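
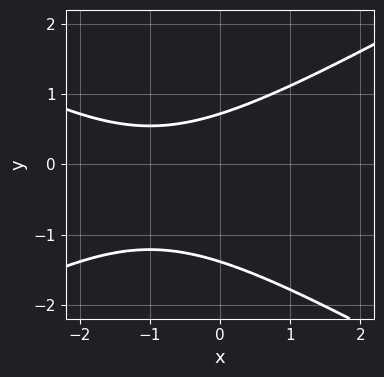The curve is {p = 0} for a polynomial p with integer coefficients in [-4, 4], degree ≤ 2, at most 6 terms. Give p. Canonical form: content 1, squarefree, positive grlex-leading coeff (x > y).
(a) The degree is 2 — the shape is more complex than any degree-1 curve.
(b) Checking where it meets the axes: it misses every integer gridline on the x-axis.
(c) Matching integer coefficients to the picture gives p.

x^2 - 3*y^2 + 2*x - 2*y + 3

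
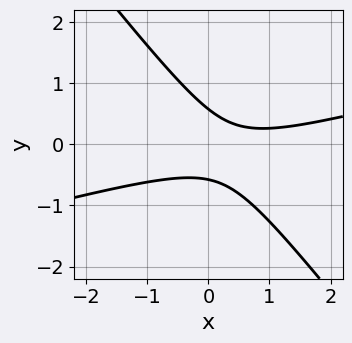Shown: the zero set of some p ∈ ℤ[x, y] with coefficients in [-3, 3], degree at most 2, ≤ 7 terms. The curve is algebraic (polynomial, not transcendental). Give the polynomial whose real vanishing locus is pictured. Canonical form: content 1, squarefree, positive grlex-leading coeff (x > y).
x^2 - 3*x*y - 3*y^2 - x + 1

First, degree: a generic line meets the curve in up to 2 points, so deg p = 2.
Then, against the integer gridlines: no x-intercept at any integer in the box.
Finally, these observations pin down the coefficients.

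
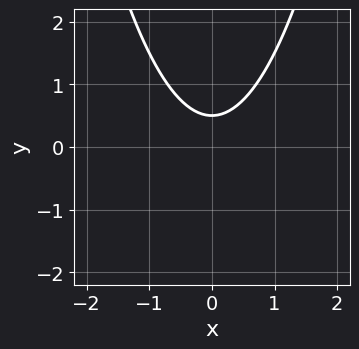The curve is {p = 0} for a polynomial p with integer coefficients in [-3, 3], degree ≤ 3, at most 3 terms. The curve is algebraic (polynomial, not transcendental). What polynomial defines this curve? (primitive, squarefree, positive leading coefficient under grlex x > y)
1. Degree: the shape is more complex than any degree-1 curve, so deg p = 2.
2. Symmetries: the x ↦ −x reflection is a symmetry, so x appears only in even powers.
3. Reading off the gridlines: it misses every integer gridline on the x-axis.
4. Together with the visible shape, these determine p as stated.

2*x^2 - 2*y + 1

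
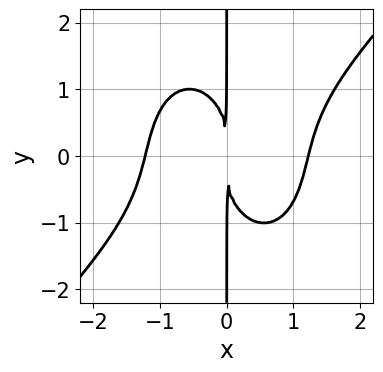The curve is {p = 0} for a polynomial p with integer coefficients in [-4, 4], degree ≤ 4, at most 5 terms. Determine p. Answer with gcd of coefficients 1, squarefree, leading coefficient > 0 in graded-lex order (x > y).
First, the degree is 4 — a generic line meets the curve in up to 4 points.
Next, from the axis intercepts and sections: the visible y-axis segment lies entirely on the curve.
Finally, solving for integer coefficients yields p as stated.

2*x^4 - x^3*y - x*y^3 - 3*x^2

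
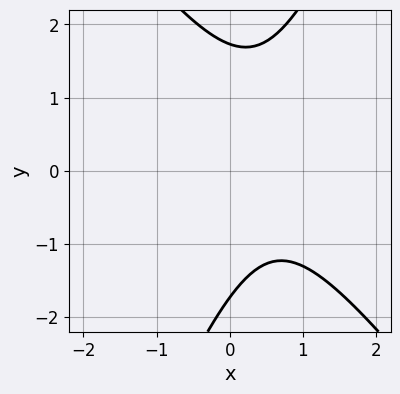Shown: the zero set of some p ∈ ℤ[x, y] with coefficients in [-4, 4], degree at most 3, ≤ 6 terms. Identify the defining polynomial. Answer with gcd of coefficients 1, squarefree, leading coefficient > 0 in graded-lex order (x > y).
3*x^2 + x*y - y^2 - 3*x + 3

deg p = 2. No degree-1 curve has this shape.
Observable constraints: the curve avoids every integer x-axis point in the box.
Matching integer coefficients to the picture gives p.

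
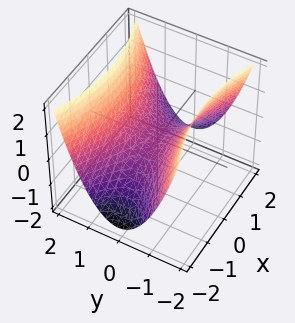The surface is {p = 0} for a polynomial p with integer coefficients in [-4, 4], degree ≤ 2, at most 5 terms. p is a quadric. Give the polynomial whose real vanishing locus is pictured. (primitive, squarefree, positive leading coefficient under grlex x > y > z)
First, degree: a saddle surface; a quadric, so deg p = 2.
Then, symmetries: it's symmetric under y → −y, forcing even powers of y; the x ↦ −x reflection is a symmetry, so x appears only in even powers.
Next, checking where it meets the axes: one z-axis crossing is at z = 0; one y-axis crossing is at y = 0.
Finally, these observations pin down the coefficients.

x^2 - 3*y^2 + 3*z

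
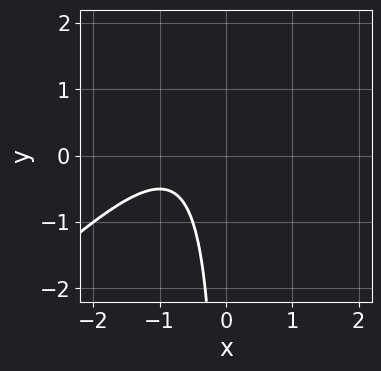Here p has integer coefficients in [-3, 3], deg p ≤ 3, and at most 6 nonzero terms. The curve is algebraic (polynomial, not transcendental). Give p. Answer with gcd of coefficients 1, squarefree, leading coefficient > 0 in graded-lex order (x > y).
1. Degree: the shape is more complex than any degree-1 curve, so deg p = 2.
2. Reading off the gridlines: no y-intercept at any integer in the box; it misses every integer gridline on the x-axis.
3. These observations pin down the coefficients.

2*x^2 - 2*x*y + 3*x + 2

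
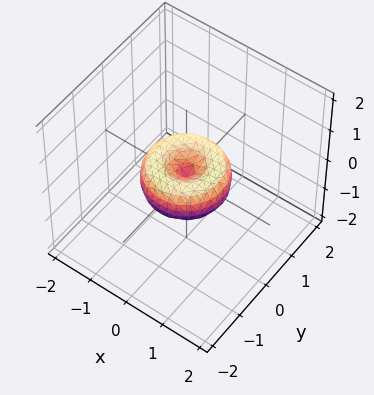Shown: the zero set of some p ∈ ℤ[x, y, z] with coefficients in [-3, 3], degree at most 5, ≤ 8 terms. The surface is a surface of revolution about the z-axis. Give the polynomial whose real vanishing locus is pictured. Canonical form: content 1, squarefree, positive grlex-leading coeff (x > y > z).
x^4 + 2*x^2*y^2 + y^4 - x^2 - y^2 + z^2

Degree: no degree-3 surface has this shape, so deg p = 4.
Symmetries: every cross-section ⟂ z is a circle, so x, y appear only via x² + y².
Against the integer gridlines: the x-axis gridline crossings are at x ∈ {-1, 0, 1}; it crosses the z-axis at the gridline z = 0; a circular section at z = 0 has radius exactly 1.
The integer polynomial consistent with all of this is the stated p. Check: (0, 1, 0) on the y-axis lies on the surface, and p(0, 1, 0) = 0. ✓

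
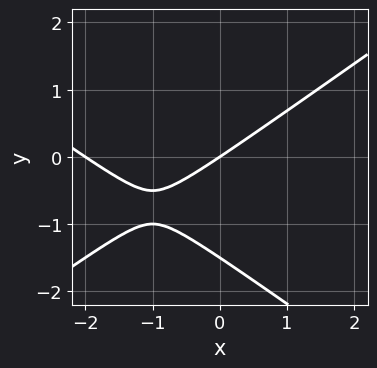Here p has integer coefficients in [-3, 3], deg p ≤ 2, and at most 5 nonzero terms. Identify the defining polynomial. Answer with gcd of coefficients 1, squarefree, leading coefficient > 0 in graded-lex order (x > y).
The degree is 2 — no degree-1 curve has this shape.
Checking where it meets the axes: one y-axis crossing is at y = 0; among the integer gridlines, it crosses the x-axis at x ∈ {-2, 0}.
Putting this together gives p.

x^2 - 2*y^2 + 2*x - 3*y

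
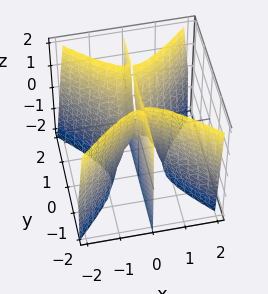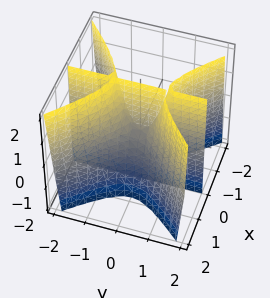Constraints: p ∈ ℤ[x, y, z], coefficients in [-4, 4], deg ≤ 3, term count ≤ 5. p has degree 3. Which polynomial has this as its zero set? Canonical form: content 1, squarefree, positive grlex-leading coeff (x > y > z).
3*x^3 - 3*x*y^2 + x*z

First, I count 2 distinct pieces. They look like related sheets of one shape, so recover p as a whole.
Next, deg p = 3. No degree-2 surface has this shape.
Then, from the axis intercepts and sections: every point of the z-axis in the box is on the surface; it crosses the x-axis at the gridline x = 0; every point of the y-axis in the box is on the surface.
Finally, fitting integer coefficients to these (and the overall shape) gives p.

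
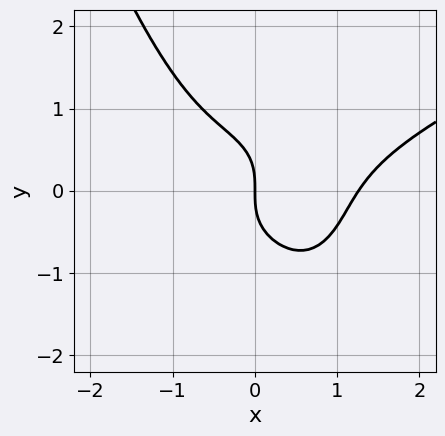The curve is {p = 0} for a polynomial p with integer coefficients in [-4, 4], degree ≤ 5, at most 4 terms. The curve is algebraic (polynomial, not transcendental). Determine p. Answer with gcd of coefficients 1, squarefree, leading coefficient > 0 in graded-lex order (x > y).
1. deg p = 4.
2. From the axis intercepts and sections: one x-axis crossing is at x = 0; it crosses the y-axis at the gridline y = 0.
3. Solving for integer coefficients yields p as stated.

x^4 - 2*x^3*y - 2*y^3 - 2*x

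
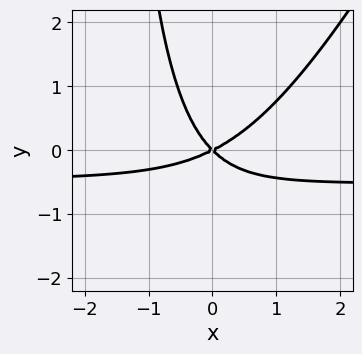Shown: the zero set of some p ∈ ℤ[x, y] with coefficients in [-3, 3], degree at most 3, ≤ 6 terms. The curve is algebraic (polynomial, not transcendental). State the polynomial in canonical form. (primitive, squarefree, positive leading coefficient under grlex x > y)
(a) The degree is 3 — no degree-2 curve has this shape.
(b) Checking where it meets the axes: it crosses the x-axis at the gridline x = 0; one y-axis crossing is at y = 0.
(c) The integer polynomial consistent with all of this is the stated p.

2*x^2*y - x*y^2 + x^2 - x*y - 2*y^2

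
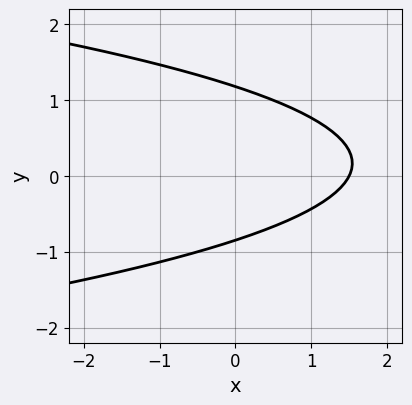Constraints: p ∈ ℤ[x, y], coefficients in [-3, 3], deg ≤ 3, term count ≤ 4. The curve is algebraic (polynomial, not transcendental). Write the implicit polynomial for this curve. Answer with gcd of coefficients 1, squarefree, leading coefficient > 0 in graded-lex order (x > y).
(a) The degree is 2 — no degree-1 curve has this shape.
(b) Putting this together gives p.

3*y^2 + 2*x - y - 3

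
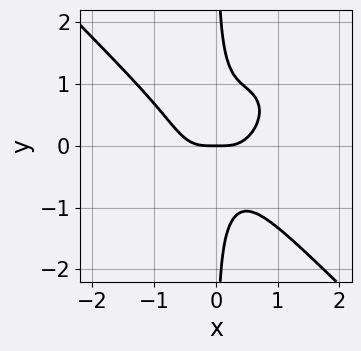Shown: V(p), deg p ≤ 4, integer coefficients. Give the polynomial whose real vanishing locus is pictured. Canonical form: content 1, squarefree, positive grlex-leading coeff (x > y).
First, deg p = 4. The shape is more complex than any degree-3 curve.
Next, checking where it meets the axes: it crosses the y-axis at the gridline y = 0; one x-axis crossing is at x = 0.
Finally, together with the visible shape, these determine p as stated.

3*x^4 + 3*x*y^3 - 2*x^2*y - y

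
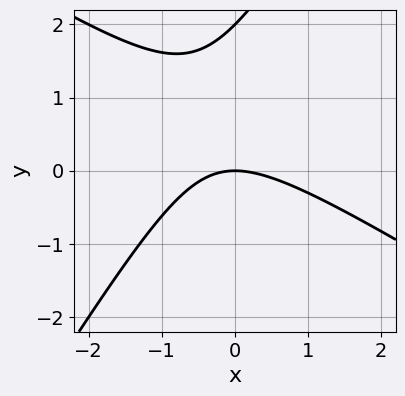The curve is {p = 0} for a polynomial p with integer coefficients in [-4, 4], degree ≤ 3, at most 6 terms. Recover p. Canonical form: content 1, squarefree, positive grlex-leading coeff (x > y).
Degree: no degree-1 curve has this shape, so deg p = 2.
From the visible intercepts: it meets the x-axis at x = 0 (among the integer gridlines); among the integer gridlines, it crosses the y-axis at y ∈ {0, 2}.
Solving for integer coefficients yields p as stated.

x^2 + x*y - y^2 + 2*y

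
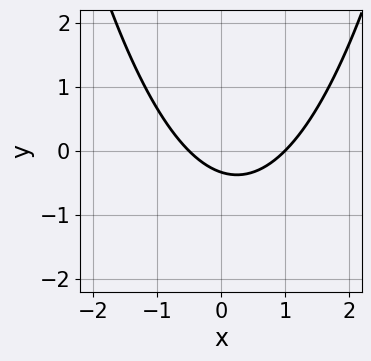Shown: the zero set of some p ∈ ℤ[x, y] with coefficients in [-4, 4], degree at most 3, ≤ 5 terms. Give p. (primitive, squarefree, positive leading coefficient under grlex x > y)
(a) deg p = 2. The shape is more complex than any degree-1 curve.
(b) Reading off the gridlines: one x-axis crossing is at x = 1.
(c) Together with the visible shape, these determine p as stated.

2*x^2 - x - 3*y - 1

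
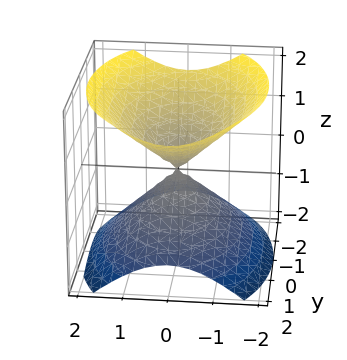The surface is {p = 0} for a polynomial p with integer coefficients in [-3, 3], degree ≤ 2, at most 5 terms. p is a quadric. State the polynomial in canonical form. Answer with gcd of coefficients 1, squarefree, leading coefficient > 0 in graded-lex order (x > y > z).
1. There are 2 components. They look like related sheets of one shape, so recover p as a whole.
2. Degree: a double cone through the origin; a quadric, so deg p = 2.
3. Symmetries: it's symmetric under x → −x, forcing even powers of x; it's symmetric under y → −y, forcing even powers of y; it's symmetric under z → −z, forcing even powers of z.
4. Checking where it meets the axes: one x-axis crossing is at x = 0; one z-axis crossing is at z = 0; one y-axis crossing is at y = 0.
5. Solving for integer coefficients yields p as stated.

2*x^2 + y^2 - 2*z^2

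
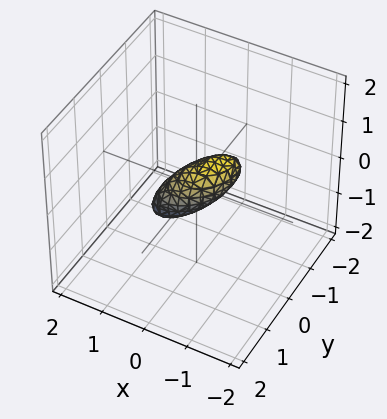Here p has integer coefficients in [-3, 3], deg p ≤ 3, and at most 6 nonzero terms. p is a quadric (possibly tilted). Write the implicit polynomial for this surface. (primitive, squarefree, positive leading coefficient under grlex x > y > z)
3*x^2 - 2*x*y + 3*x*z + 2*y^2 + 3*z^2 - 1

Degree: a generic line meets the surface in up to 2 points, so deg p = 2.
Matching integer coefficients to the picture gives p.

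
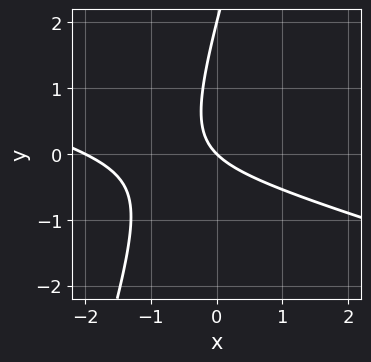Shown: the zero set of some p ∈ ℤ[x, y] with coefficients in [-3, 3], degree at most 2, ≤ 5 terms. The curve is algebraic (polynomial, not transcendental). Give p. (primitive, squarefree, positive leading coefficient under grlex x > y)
x^2 + 3*x*y - y^2 + 2*x + 2*y

1. deg p = 2.
2. From the visible intercepts: among the integer gridlines, it crosses the x-axis at x ∈ {-2, 0}; the y-axis gridline crossings are at y ∈ {0, 2}.
3. Solving for integer coefficients yields p as stated.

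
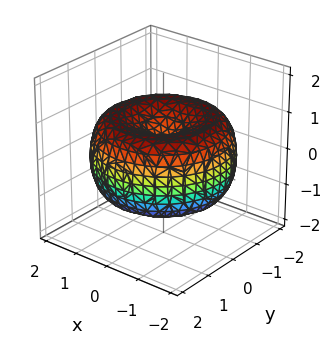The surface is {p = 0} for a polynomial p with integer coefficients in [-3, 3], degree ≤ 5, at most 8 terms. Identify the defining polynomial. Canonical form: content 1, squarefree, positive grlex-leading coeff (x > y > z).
x^4 + 2*x^2*y^2 + y^4 - 3*x^2 - 3*y^2 + 3*z^2 - 1

1. The degree is 4 — no degree-3 surface has this shape.
2. Symmetries: rotational symmetry about the z-axis ⇒ p depends on x, y only through x² + y².
3. Observable constraints: a circular section at z = 1 has radius exactly 1.
4. Matching integer coefficients to the picture gives p.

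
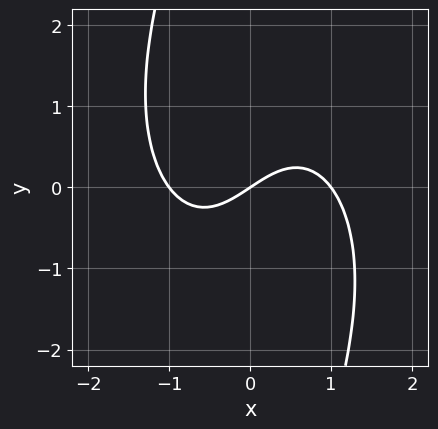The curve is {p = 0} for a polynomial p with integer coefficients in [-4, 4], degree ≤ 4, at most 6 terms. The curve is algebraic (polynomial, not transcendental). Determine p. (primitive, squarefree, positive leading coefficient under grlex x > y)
(a) deg p = 3. A generic line meets the curve in up to 3 points.
(b) From the axis intercepts and sections: the x-axis gridline crossings are at x ∈ {-1, 0, 1}; it meets the y-axis at y = 0 (among the integer gridlines).
(c) Assembling these constraints gives the stated polynomial.

2*x^3 + x*y^2 - 2*x + 3*y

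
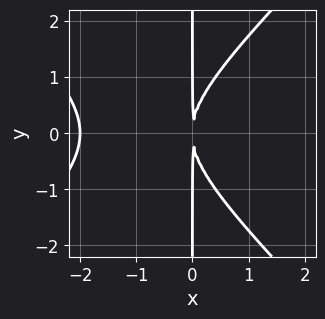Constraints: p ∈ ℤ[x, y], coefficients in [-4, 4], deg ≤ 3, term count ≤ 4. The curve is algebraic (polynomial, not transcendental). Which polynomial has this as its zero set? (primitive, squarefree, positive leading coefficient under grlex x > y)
x^3 - x*y^2 + 2*x^2

1. Degree: a generic line meets the curve in up to 3 points, so deg p = 3.
2. Symmetries: it's symmetric under y → −y, forcing even powers of y.
3. From the axis intercepts and sections: it crosses the x-axis at the gridline x = -2; every point of the y-axis in the box is on the curve.
4. Matching integer coefficients to the picture gives p.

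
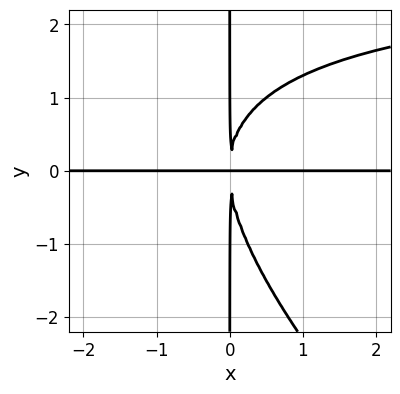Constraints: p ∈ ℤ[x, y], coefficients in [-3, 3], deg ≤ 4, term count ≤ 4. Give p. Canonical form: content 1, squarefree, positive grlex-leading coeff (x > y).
x^2*y^2 + x*y^3 - 3*x^2*y

1. deg p = 4. The shape is more complex than any degree-3 curve.
2. Observable constraints: every point of the x-axis in the box is on the curve; every point of the y-axis in the box is on the curve.
3. Matching integer coefficients to the picture gives p.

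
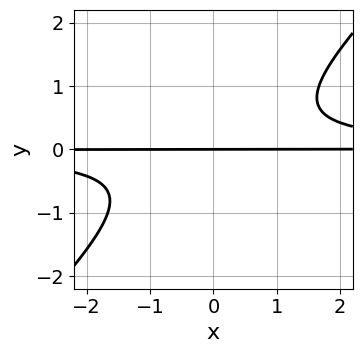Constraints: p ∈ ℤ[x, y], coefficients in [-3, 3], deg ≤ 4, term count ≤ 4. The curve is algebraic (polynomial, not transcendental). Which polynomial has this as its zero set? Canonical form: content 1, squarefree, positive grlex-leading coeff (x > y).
3*x*y^2 - 3*y^3 - 2*y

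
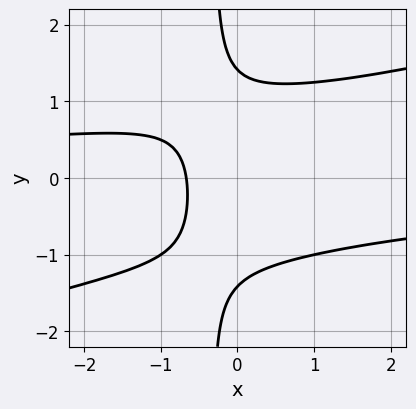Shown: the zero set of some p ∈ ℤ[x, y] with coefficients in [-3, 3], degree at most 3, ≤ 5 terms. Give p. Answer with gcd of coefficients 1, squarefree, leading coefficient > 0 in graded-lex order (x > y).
x^2*y - 3*x*y^2 - y^2 + 3*x + 2

First, the degree is 3 — a generic line meets the curve in up to 3 points.
Finally, matching integer coefficients to the picture gives p.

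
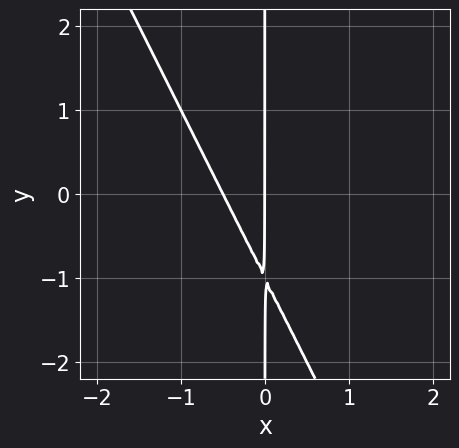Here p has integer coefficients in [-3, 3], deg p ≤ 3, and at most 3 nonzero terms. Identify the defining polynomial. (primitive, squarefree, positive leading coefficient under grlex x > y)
1. deg p = 2. The shape is more complex than any degree-1 curve.
2. Reading off the gridlines: it crosses the x-axis at the gridline x = 0; every point of the y-axis in the box is on the curve.
3. Putting this together gives p.

2*x^2 + x*y + x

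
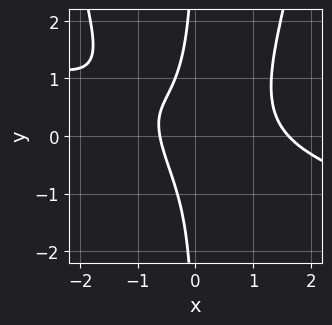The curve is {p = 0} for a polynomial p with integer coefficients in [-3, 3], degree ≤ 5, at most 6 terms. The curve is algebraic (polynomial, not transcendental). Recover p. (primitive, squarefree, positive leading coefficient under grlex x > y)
(a) The degree is 4 — the shape is more complex than any degree-3 curve.
(b) Observable constraints: no y-intercept at any integer in the box.
(c) Assembling these constraints gives the stated polynomial.

x^4 + 3*x^3*y - 3*x*y^2 - 3*x - 2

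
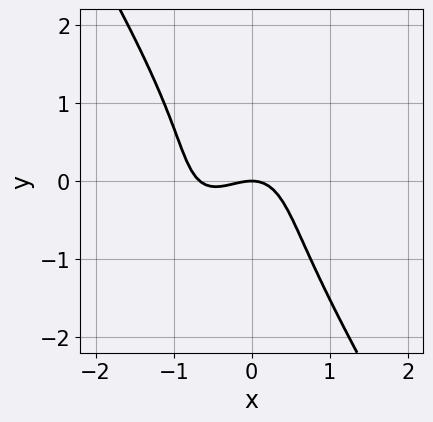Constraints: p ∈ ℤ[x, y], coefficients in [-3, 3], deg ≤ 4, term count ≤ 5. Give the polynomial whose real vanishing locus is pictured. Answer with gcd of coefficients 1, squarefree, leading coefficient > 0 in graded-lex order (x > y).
First, the degree is 3 — the shape is more complex than any degree-2 curve.
Then, from the axis intercepts and sections: one y-axis crossing is at y = 0; one x-axis crossing is at x = 0.
Finally, solving for integer coefficients yields p as stated.

3*x^3 - x^2*y + y^3 + 2*x^2 + 2*y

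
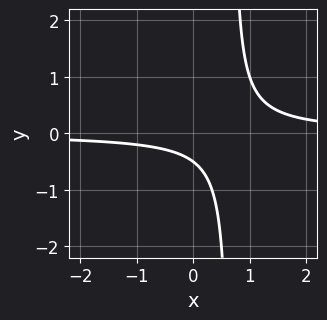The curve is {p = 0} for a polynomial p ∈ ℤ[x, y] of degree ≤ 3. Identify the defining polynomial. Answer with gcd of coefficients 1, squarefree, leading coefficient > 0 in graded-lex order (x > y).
3*x*y - 2*y - 1

First, degree: a generic line meets the curve in up to 2 points, so deg p = 2.
Then, reading off the gridlines: no x-intercept at any integer in the box.
Finally, putting this together gives p.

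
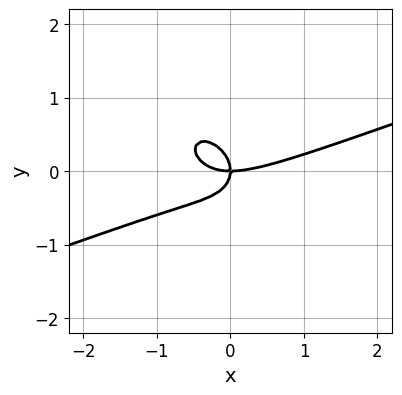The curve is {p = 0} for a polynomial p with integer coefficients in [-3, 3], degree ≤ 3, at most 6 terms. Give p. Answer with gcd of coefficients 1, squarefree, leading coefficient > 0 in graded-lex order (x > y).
x^3 - 2*x^2*y - x*y^2 - 3*y^3 - 2*x*y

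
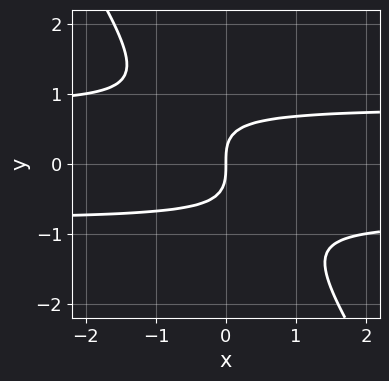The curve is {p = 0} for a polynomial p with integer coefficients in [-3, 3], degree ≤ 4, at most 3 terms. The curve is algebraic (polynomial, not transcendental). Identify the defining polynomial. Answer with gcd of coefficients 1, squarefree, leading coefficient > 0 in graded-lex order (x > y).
3*x*y^2 + 2*y^3 - 2*x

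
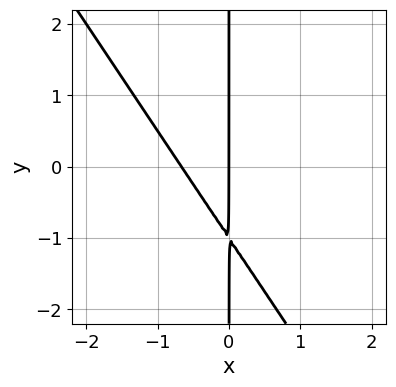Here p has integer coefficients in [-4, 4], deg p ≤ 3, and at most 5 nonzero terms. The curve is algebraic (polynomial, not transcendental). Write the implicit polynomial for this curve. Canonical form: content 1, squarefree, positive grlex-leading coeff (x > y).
3*x^2 + 2*x*y + 2*x

1. Degree: the shape is more complex than any degree-1 curve, so deg p = 2.
2. From the axis intercepts and sections: the visible y-axis segment lies entirely on the curve; it crosses the x-axis at the gridline x = 0.
3. Matching integer coefficients to the picture gives p.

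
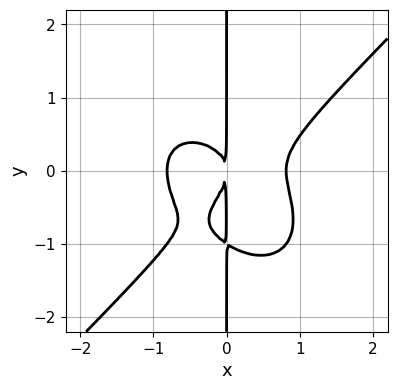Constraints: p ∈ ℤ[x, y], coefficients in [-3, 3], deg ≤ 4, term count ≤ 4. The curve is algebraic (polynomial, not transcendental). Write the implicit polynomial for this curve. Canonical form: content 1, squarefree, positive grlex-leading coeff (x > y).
3*x^4 - 3*x*y^3 - 3*x*y^2 - 2*x^2

deg p = 4. The shape is more complex than any degree-3 curve.
Checking where it meets the axes: the visible y-axis segment lies entirely on the curve.
The integer polynomial consistent with all of this is the stated p.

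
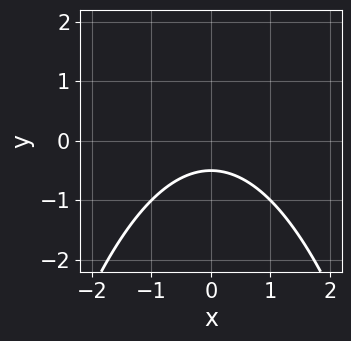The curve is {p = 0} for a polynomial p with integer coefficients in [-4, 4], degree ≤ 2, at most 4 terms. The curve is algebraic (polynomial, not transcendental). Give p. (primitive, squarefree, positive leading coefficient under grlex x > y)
deg p = 2. A generic line meets the curve in up to 2 points.
Symmetries: it's symmetric under x → −x, forcing even powers of x.
Observable constraints: no x-intercept at any integer in the box.
Assembling these constraints gives the stated polynomial.

x^2 + 2*y + 1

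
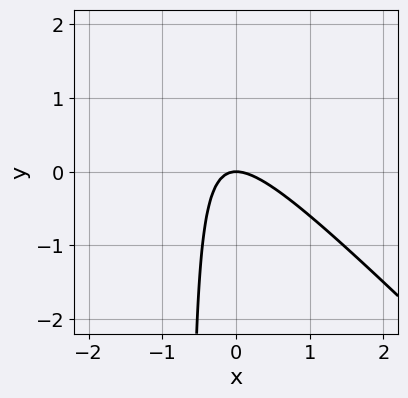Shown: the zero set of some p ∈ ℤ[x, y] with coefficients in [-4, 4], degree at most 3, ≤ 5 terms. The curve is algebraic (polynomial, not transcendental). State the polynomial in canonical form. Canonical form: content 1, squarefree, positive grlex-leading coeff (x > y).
3*x^2 + 3*x*y + 2*y

1. Degree: the shape is more complex than any degree-1 curve, so deg p = 2.
2. Reading off the gridlines: it meets the y-axis at y = 0 (among the integer gridlines); it crosses the x-axis at the gridline x = 0.
3. The integer polynomial consistent with all of this is the stated p.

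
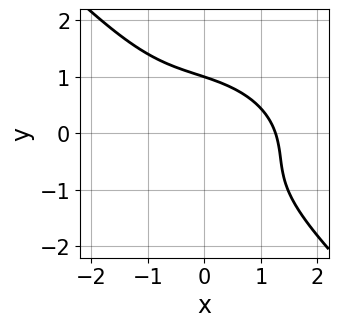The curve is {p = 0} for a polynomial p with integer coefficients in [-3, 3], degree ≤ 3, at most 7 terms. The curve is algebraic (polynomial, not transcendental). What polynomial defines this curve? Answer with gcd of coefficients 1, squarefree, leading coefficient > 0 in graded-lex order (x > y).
First, the degree is 3 — the shape is more complex than any degree-2 curve.
Next, from the visible intercepts: one y-axis crossing is at y = 1.
Finally, these observations pin down the coefficients.

x^3 + x^2*y + 2*x*y^2 + 2*y^3 - 2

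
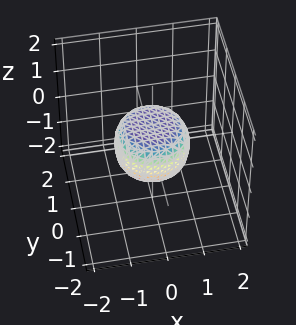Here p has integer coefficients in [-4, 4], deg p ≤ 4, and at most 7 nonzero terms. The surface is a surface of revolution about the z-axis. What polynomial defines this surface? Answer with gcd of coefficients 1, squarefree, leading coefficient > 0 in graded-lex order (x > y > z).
First, deg p = 4. The shape is more complex than any degree-3 surface.
Next, symmetry: the z-axis is an axis of rotation, so x and y enter only as x² + y².
Next, from the axis intercepts and sections: the y-axis gridline crossings are at y ∈ {-1, 1}; the x-axis gridline crossings are at x ∈ {-1, 1}.
Finally, solving for integer coefficients yields p as stated.

2*x^4 + 4*x^2*y^2 + 2*y^4 - x^2 - y^2 + 2*z^2 - 1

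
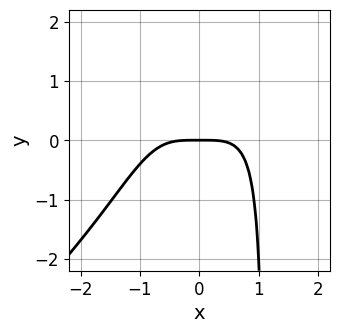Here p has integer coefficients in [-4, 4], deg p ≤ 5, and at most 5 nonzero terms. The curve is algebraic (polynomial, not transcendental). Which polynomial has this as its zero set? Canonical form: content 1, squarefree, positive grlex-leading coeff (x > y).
1. Degree: a generic line meets the curve in up to 4 points, so deg p = 4.
2. Checking where it meets the axes: it meets the y-axis at y = 0 (among the integer gridlines); one x-axis crossing is at x = 0.
3. Assembling these constraints gives the stated polynomial.

2*x^4 - 2*x^3*y + 3*y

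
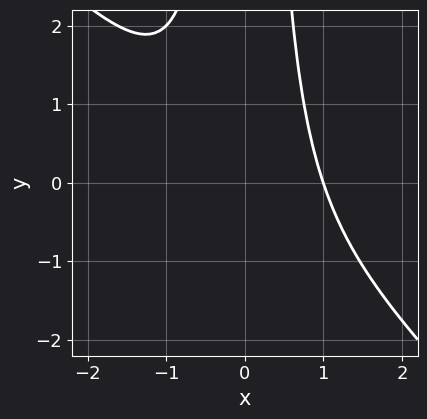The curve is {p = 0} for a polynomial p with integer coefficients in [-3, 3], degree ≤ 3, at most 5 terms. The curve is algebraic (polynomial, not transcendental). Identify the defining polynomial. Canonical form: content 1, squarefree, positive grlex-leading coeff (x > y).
(a) The degree is 3 — a generic line meets the curve in up to 3 points.
(b) From the axis intercepts and sections: it meets the x-axis at x = 1 (among the integer gridlines); no y-intercept at any integer in the box.
(c) Fitting integer coefficients to these (and the overall shape) gives p.

x^3 + x^2*y - 1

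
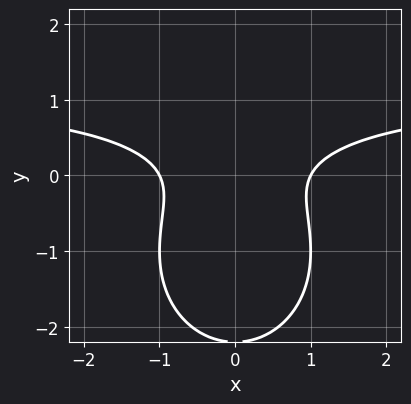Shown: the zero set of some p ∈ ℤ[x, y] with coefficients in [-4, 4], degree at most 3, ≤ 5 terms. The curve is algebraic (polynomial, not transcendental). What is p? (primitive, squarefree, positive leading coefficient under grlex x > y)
(a) Degree: no degree-2 curve has this shape, so deg p = 3.
(b) Symmetries: the x ↦ −x reflection is a symmetry, so x appears only in even powers.
(c) Checking where it meets the axes: the x-axis gridline crossings are at x ∈ {-1, 1}; the curve avoids every integer y-axis point in the box.
(d) The integer polynomial consistent with all of this is the stated p.

x^2*y + y^3 - x^2 + 2*y^2 + 1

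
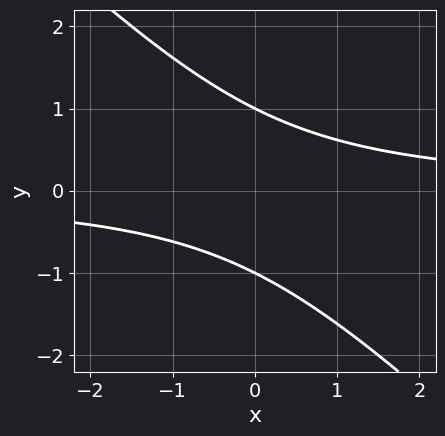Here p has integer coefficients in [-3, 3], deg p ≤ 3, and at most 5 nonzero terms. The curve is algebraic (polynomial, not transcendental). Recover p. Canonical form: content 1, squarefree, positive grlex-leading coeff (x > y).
x*y + y^2 - 1

First, deg p = 2. A generic line meets the curve in up to 2 points.
Then, from the axis intercepts and sections: the y-axis gridline crossings are at y ∈ {-1, 1}; it misses every integer gridline on the x-axis.
Finally, matching integer coefficients to the picture gives p.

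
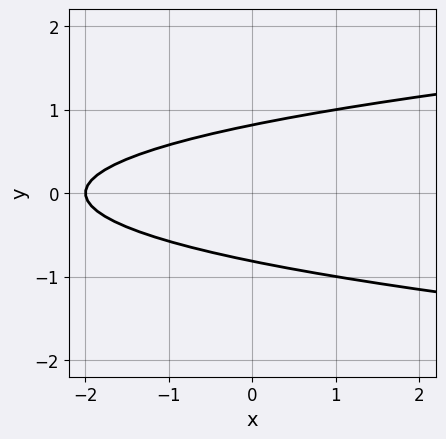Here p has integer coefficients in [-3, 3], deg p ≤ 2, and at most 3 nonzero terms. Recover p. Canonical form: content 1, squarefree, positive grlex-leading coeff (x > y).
3*y^2 - x - 2

(a) Degree: the shape is more complex than any degree-1 curve, so deg p = 2.
(b) Symmetries: mirror symmetry y ↦ −y ⇒ only even powers of y.
(c) From the visible intercepts: one x-axis crossing is at x = -2.
(d) Fitting integer coefficients to these (and the overall shape) gives p.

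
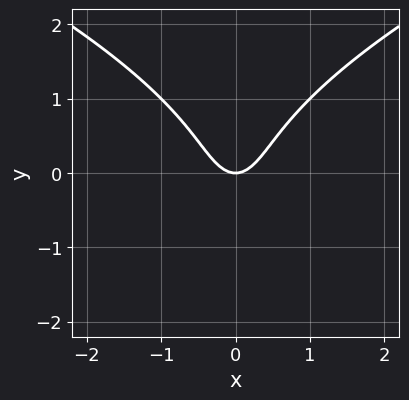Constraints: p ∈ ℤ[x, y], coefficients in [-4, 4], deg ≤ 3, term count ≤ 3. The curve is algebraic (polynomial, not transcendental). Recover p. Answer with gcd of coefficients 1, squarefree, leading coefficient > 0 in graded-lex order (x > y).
y^3 - 2*x^2 + y

First, the degree is 3 — a generic line meets the curve in up to 3 points.
Then, symmetries: the x ↦ −x reflection is a symmetry, so x appears only in even powers.
Next, from the axis intercepts and sections: it meets the y-axis at y = 0 (among the integer gridlines); it meets the x-axis at x = 0 (among the integer gridlines).
Finally, putting this together gives p.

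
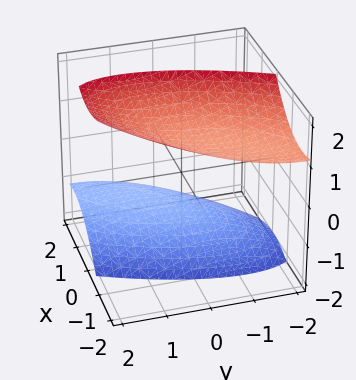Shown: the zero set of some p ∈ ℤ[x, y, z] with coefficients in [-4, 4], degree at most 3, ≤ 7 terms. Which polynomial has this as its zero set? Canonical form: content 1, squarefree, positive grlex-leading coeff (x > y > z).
(a) There are 2 components.
(b) deg p = 2.
(c) Reading off the gridlines: it misses every integer gridline on the x-axis; the surface avoids every integer y-axis point in the box.
(d) These observations pin down the coefficients.

2*x^2 - 2*x*y + 2*x*z + y^2 - 2*z^2 + 3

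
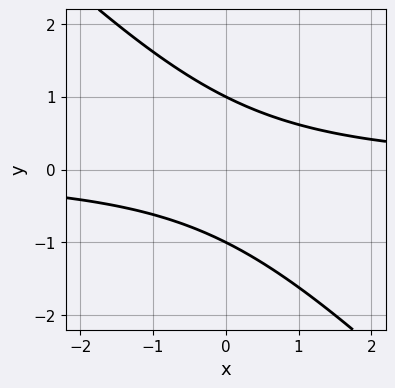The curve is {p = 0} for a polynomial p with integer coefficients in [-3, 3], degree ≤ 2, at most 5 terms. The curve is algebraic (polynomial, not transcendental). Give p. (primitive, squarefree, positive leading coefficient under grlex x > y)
x*y + y^2 - 1

The degree is 2 — the shape is more complex than any degree-1 curve.
Against the integer gridlines: no x-intercept at any integer in the box; among the integer gridlines, it crosses the y-axis at y ∈ {-1, 1}.
These observations pin down the coefficients.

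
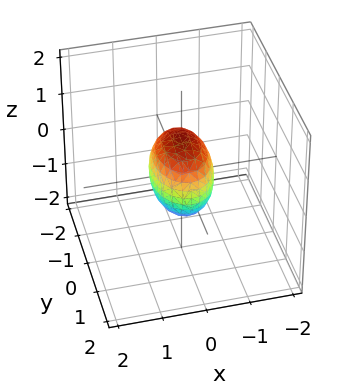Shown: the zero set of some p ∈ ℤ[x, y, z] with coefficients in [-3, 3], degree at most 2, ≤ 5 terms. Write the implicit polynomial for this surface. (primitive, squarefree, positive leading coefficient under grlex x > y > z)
2*x^2 + y^2 + z^2 - 1

First, degree: a closed, bounded, convex surface; a quadric, so deg p = 2.
Next, symmetries: it's symmetric under x → −x, forcing even powers of x; the y ↦ −y reflection is a symmetry, so y appears only in even powers; the z ↦ −z reflection is a symmetry, so z appears only in even powers.
Next, checking where it meets the axes: the z-axis gridline crossings are at z ∈ {-1, 1}; the y-axis gridline crossings are at y ∈ {-1, 1}.
Finally, putting this together gives p.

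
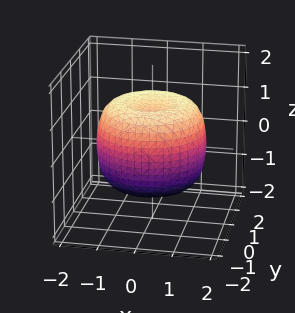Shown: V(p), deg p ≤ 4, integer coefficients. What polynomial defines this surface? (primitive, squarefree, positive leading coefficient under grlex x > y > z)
(a) Degree: a generic line meets the surface in up to 4 points, so deg p = 4.
(b) By symmetry, every cross-section ⟂ z is a circle, so x, y appear only via x² + y².
(c) Checking where it meets the axes: among the integer gridlines, it crosses the z-axis at z ∈ {-1, 1}; a circular section at z = 1 has radius between 1 and 2.
(d) The integer polynomial consistent with all of this is the stated p.

2*x^4 + 4*x^2*y^2 + 2*y^4 - 3*x^2 - 3*y^2 + 3*z^2 - 3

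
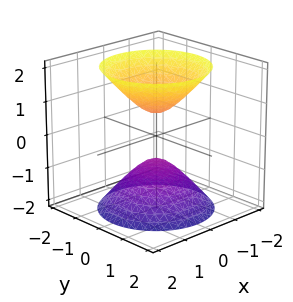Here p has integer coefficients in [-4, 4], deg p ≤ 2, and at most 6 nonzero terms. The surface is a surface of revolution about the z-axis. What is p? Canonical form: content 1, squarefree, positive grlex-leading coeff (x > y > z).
First, the picture has 2 separate pieces.
Then, degree: the shape is more complex than any degree-1 surface, so deg p = 2.
Then, symmetries: every cross-section ⟂ z is a circle, so x, y appear only via x² + y².
Then, reading off the gridlines: the surface avoids every integer y-axis point in the box; it misses every integer gridline on the x-axis; a circular section at z = 1 has radius between 0 and 1.
Finally, matching integer coefficients to the picture gives p.

3*x^2 + 3*y^2 - 2*z^2 + 1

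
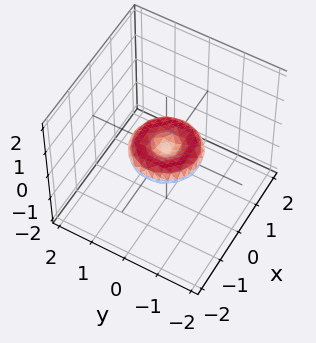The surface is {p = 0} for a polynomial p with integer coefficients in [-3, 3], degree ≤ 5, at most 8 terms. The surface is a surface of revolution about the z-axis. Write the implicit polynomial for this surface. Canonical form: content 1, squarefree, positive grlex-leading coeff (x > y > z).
x^4 + 2*x^2*y^2 + y^4 - x^2 - y^2 + 3*z^2

1. Degree: no degree-3 surface has this shape, so deg p = 4.
2. Symmetries: every cross-section ⟂ z is a circle, so x, y appear only via x² + y².
3. From the visible intercepts: among the integer gridlines, it crosses the y-axis at y ∈ {-1, 0, 1}; the x-axis gridline crossings are at x ∈ {-1, 0, 1}; one z-axis crossing is at z = 0.
4. Fitting integer coefficients to these (and the overall shape) gives p.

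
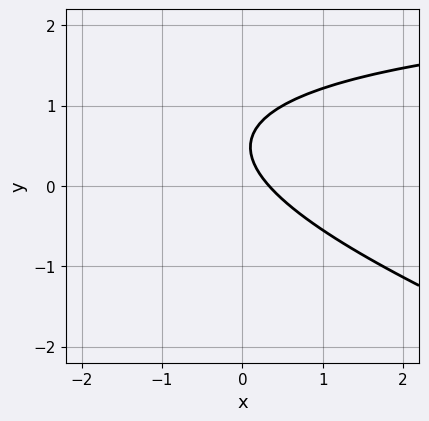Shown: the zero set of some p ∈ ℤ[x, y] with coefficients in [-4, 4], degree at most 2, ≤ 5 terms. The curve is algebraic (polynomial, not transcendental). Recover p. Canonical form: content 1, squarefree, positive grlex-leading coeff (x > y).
x*y + 3*y^2 - 3*x - 3*y + 1

The degree is 2 — a generic line meets the curve in up to 2 points.
Reading off the gridlines: the curve avoids every integer y-axis point in the box.
Matching integer coefficients to the picture gives p.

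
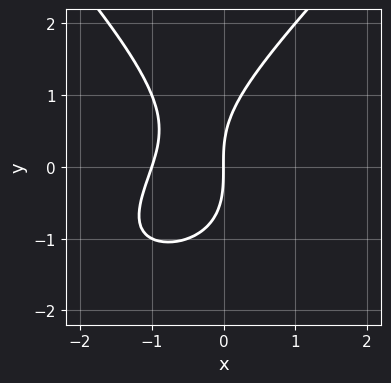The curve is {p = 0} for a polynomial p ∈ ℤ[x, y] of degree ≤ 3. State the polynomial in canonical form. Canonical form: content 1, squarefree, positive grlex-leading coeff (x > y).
deg p = 3. No degree-2 curve has this shape.
From the axis intercepts and sections: it meets the y-axis at y = 0 (among the integer gridlines); the x-axis gridline crossings are at x ∈ {-1, 0}.
Putting this together gives p.

x^2*y - y^3 + 3*x^2 + 3*x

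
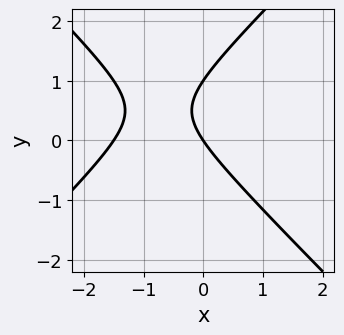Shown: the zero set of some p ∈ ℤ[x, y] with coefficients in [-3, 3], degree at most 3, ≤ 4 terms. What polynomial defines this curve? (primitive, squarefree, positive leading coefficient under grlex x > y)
2*x^2 - 2*y^2 + 3*x + 2*y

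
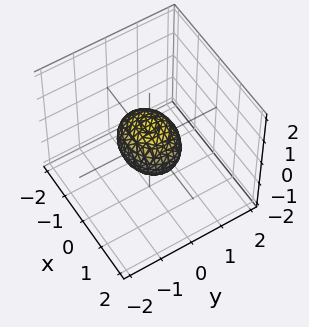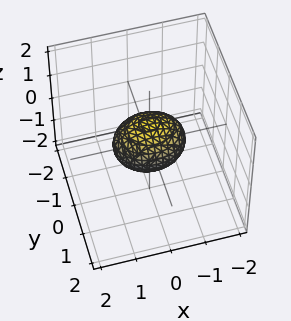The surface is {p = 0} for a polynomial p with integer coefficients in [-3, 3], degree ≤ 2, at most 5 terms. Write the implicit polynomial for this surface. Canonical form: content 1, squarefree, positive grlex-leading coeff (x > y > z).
The degree is 2 — a closed, bounded, convex surface; a quadric.
Symmetries: mirror symmetry x ↦ −x ⇒ only even powers of x; mirror symmetry y ↦ −y ⇒ only even powers of y; the z ↦ −z reflection is a symmetry, so z appears only in even powers.
From the visible intercepts: among the integer gridlines, it crosses the x-axis at x ∈ {-1, 1}.
Assembling these constraints gives the stated polynomial.

2*x^2 + 3*y^2 + 3*z^2 - 2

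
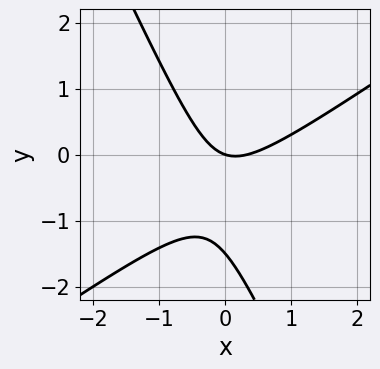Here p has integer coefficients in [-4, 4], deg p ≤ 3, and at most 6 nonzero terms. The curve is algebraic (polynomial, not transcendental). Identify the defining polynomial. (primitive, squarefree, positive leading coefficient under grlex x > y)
Degree: no degree-1 curve has this shape, so deg p = 2.
From the axis intercepts and sections: one x-axis crossing is at x = 0; it meets the y-axis at y = 0 (among the integer gridlines).
Matching integer coefficients to the picture gives p.

3*x^2 - 3*x*y - 2*y^2 - x - 3*y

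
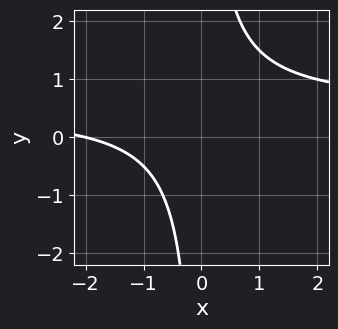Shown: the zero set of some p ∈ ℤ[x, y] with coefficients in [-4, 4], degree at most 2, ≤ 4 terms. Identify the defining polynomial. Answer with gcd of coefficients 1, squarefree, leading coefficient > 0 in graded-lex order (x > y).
2*x*y - x - 2

First, degree: no degree-1 curve has this shape, so deg p = 2.
Next, checking where it meets the axes: one x-axis crossing is at x = -2; it misses every integer gridline on the y-axis.
Finally, matching integer coefficients to the picture gives p.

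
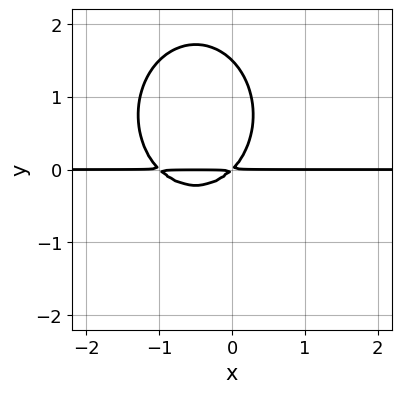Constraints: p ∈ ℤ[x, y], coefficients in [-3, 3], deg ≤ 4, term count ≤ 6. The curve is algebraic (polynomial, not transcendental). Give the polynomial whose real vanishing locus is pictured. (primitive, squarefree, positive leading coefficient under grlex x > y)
(a) Degree: the shape is more complex than any degree-2 curve, so deg p = 3.
(b) Reading off the gridlines: the visible x-axis segment lies entirely on the curve.
(c) Matching integer coefficients to the picture gives p.

3*x^2*y + 2*y^3 + 3*x*y - 3*y^2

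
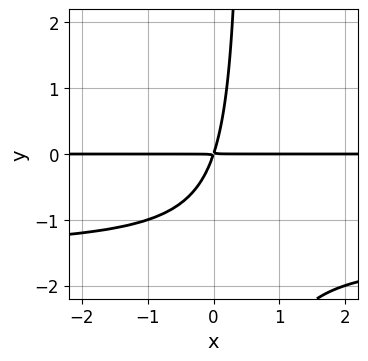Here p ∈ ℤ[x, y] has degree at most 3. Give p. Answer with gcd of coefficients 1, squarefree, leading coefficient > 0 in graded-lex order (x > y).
deg p = 3. The shape is more complex than any degree-2 curve.
Against the integer gridlines: every point of the x-axis in the box is on the curve.
Assembling these constraints gives the stated polynomial.

2*x*y^2 + 3*x*y - y^2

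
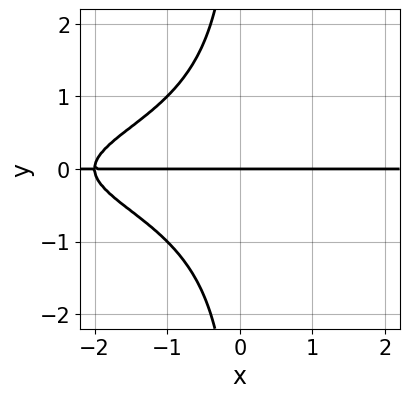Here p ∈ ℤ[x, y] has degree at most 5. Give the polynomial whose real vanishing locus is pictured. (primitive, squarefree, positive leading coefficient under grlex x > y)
deg p = 4.
From the axis intercepts and sections: it crosses the y-axis at the gridline y = 0; every point of the x-axis in the box is on the curve.
Fitting integer coefficients to these (and the overall shape) gives p.

x*y^3 + x*y + 2*y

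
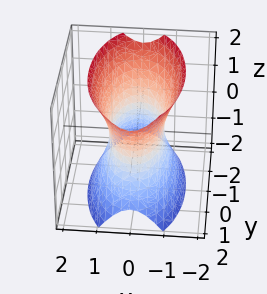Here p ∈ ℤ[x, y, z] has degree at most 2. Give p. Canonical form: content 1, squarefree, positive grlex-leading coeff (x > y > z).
3*x^2 + y^2 - z^2 - 2

1. deg p = 2. One connected sheet with a waist; a quadric.
2. Symmetries: mirror symmetry x ↦ −x ⇒ only even powers of x; the y ↦ −y reflection is a symmetry, so y appears only in even powers; mirror symmetry z ↦ −z ⇒ only even powers of z.
3. Checking where it meets the axes: it misses every integer gridline on the z-axis.
4. Matching integer coefficients to the picture gives p.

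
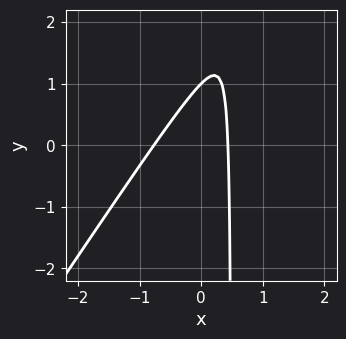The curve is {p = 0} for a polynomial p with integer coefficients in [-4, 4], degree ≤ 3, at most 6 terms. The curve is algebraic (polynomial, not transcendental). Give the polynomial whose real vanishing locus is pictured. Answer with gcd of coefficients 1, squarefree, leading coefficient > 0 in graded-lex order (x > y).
1. The degree is 2 — a generic line meets the curve in up to 2 points.
2. Against the integer gridlines: it meets the y-axis at y = 1 (among the integer gridlines).
3. Together with the visible shape, these determine p as stated.

3*x^2 - 2*x*y + x + y - 1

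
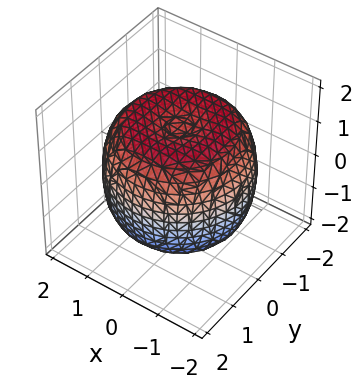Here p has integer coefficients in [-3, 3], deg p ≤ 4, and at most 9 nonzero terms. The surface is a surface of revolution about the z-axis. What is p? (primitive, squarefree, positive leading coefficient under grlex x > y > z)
x^4 + 2*x^2*y^2 + y^4 - 2*x^2 - 2*y^2 + 2*z^2 - 3

The degree is 4 — a generic line meets the surface in up to 4 points.
Symmetries: every cross-section ⟂ z is a circle, so x, y appear only via x² + y².
From the visible intercepts: a circular section at z = 0 has radius between 1 and 2.
Solving for integer coefficients yields p as stated.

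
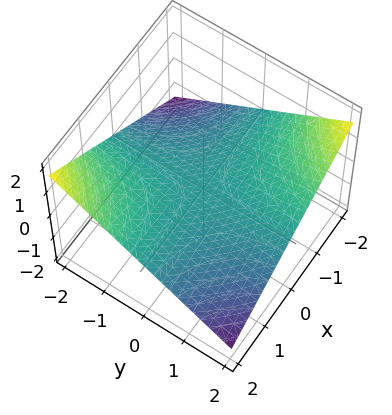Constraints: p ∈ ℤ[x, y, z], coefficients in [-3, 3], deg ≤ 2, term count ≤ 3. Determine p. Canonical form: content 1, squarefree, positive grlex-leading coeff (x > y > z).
x*y + 3*z

(a) The degree is 2 — a hyperbolic paraboloid; a quadric.
(b) Reading off the gridlines: every point of the y-axis in the box is on the surface; it meets the z-axis at z = 0 (among the integer gridlines); the visible x-axis segment lies entirely on the surface.
(c) Putting this together gives p.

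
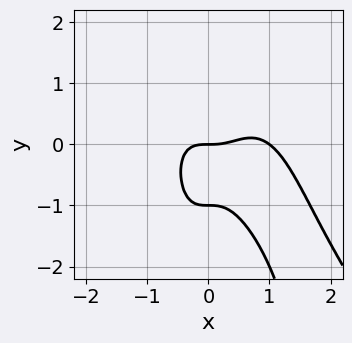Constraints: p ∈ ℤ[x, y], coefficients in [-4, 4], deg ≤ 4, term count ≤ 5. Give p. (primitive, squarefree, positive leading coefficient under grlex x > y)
The degree is 4 — no degree-3 curve has this shape.
Observable constraints: the x-axis gridline crossings are at x ∈ {0, 1}; the y-axis gridline crossings are at y ∈ {-1, 0}.
Putting this together gives p.

3*x^4 + 2*x^3*y - 3*x^3 + 2*y^2 + 2*y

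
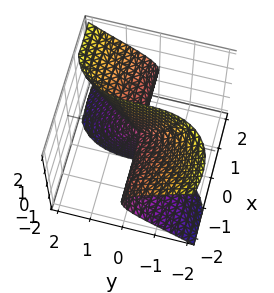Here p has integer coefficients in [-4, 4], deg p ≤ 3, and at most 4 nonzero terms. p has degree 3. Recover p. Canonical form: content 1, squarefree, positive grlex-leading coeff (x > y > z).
2*x^2*y - 3*x*z^2 + y^3

(a) deg p = 3. A generic line meets the surface in up to 3 points.
(b) From the axis intercepts and sections: every point of the z-axis in the box is on the surface; the visible x-axis segment lies entirely on the surface.
(c) These observations pin down the coefficients.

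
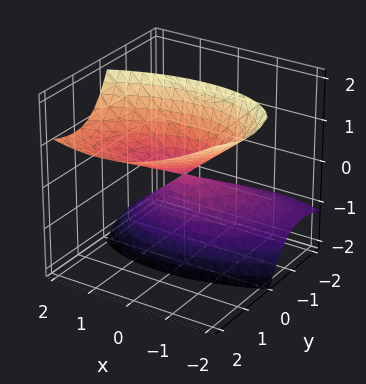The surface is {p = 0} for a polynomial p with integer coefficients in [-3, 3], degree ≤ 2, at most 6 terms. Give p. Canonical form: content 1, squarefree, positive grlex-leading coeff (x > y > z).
(a) Degree: a generic line meets the surface in up to 2 points, so deg p = 2.
(b) From the axis intercepts and sections: it crosses the x-axis at the gridline x = 0; it meets the z-axis at z = 0 (among the integer gridlines); one y-axis crossing is at y = 0.
(c) These observations pin down the coefficients.

x^2 - x*y + 2*y^2 - 3*y*z - z^2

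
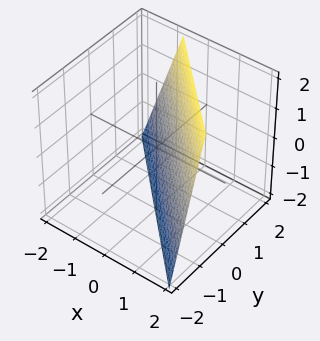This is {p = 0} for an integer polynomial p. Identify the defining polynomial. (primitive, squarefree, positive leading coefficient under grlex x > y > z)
(a) deg p = 1.
(b) Checking where it meets the axes: it meets the z-axis at z = -2 (among the integer gridlines).
(c) Putting this together gives p.

3*x + 3*y - z - 2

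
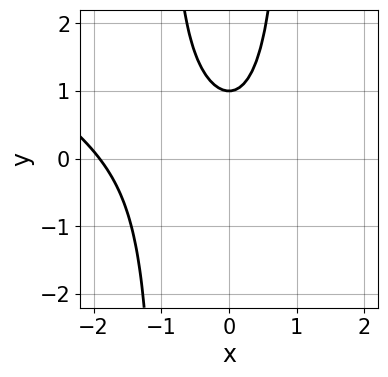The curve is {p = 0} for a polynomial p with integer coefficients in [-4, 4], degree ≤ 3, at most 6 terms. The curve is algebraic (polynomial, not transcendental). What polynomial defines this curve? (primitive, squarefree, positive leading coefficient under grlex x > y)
2*x^3 + 3*x^2*y + 3*x^2 - 3*y + 3

deg p = 3.
From the axis intercepts and sections: one y-axis crossing is at y = 1.
Fitting integer coefficients to these (and the overall shape) gives p.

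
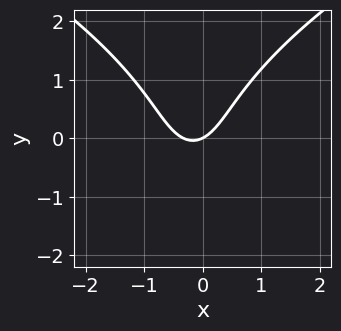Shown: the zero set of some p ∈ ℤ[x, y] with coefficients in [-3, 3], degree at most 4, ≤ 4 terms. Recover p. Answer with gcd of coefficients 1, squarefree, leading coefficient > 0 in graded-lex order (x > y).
First, degree: the shape is more complex than any degree-2 curve, so deg p = 3.
Then, observable constraints: it meets the y-axis at y = 0 (among the integer gridlines); it meets the x-axis at x = 0 (among the integer gridlines).
Finally, these observations pin down the coefficients.

y^3 - 3*x^2 - x + 2*y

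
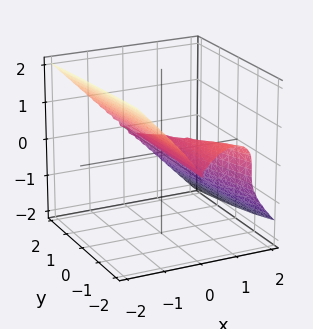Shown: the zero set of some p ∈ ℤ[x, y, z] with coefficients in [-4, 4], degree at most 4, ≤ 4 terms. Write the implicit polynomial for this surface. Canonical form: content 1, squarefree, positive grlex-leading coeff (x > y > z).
First, deg p = 3. A generic line meets the surface in up to 3 points.
Next, from the visible intercepts: the visible y-axis segment lies entirely on the surface; it crosses the x-axis at the gridline x = 0; it crosses the z-axis at the gridline z = 0.
Finally, solving for integer coefficients yields p as stated.

3*x^3 + x^2*y + 3*z^3 - 2*x^2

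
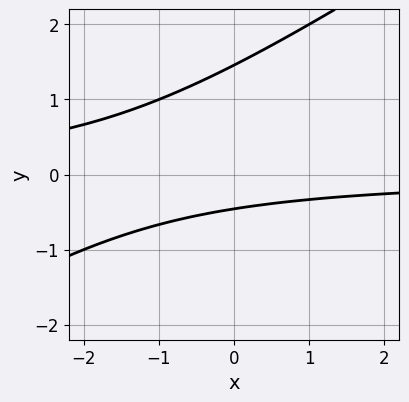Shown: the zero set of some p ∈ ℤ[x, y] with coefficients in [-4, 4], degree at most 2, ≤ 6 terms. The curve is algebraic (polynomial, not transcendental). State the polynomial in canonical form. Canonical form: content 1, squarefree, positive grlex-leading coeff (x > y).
1. The degree is 2 — no degree-1 curve has this shape.
2. Checking where it meets the axes: it misses every integer gridline on the x-axis.
3. Solving for integer coefficients yields p as stated.

2*x*y - 3*y^2 + 3*y + 2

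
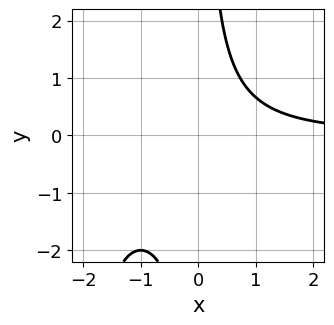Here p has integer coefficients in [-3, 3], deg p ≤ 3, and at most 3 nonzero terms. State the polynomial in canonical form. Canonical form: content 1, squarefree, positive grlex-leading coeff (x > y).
x^2*y + 2*x*y - 2

(a) The degree is 3 — the shape is more complex than any degree-2 curve.
(b) Checking where it meets the axes: it misses every integer gridline on the y-axis; the curve avoids every integer x-axis point in the box.
(c) Together with the visible shape, these determine p as stated.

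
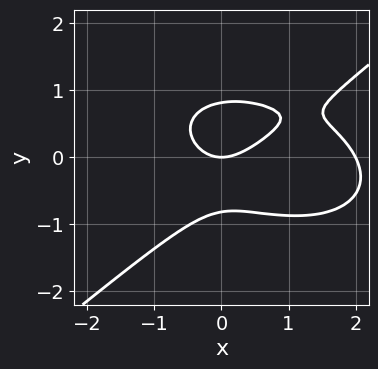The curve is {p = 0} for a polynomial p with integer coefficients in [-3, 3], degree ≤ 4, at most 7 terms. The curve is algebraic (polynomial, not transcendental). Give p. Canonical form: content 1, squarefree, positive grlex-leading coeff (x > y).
Degree: no degree-2 curve has this shape, so deg p = 3.
Observable constraints: it crosses the y-axis at the gridline y = 0; the x-axis gridline crossings are at x ∈ {0, 2}.
Matching integer coefficients to the picture gives p.

x^3 + x*y^2 - 3*y^3 - 2*x^2 + 2*y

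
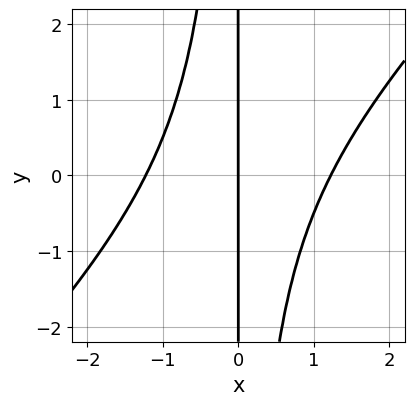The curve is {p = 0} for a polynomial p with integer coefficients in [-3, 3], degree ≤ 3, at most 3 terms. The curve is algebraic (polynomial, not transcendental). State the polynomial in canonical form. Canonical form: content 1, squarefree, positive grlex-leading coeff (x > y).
First, the degree is 3 — a generic line meets the curve in up to 3 points.
Next, from the visible intercepts: it meets the x-axis at x = 0 (among the integer gridlines); every point of the y-axis in the box is on the curve.
Finally, together with the visible shape, these determine p as stated.

2*x^3 - 2*x^2*y - 3*x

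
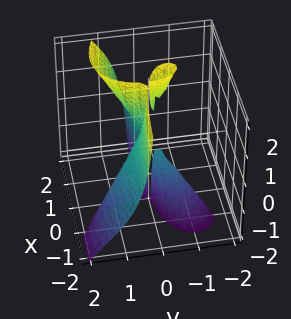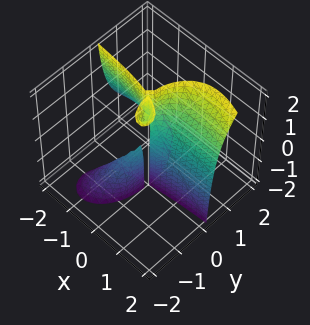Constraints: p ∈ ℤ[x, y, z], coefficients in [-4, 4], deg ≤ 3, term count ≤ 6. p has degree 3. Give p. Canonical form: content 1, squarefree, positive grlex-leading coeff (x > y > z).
2*x^2*y - 2*x*y*z + y^3 - x^2 + x*y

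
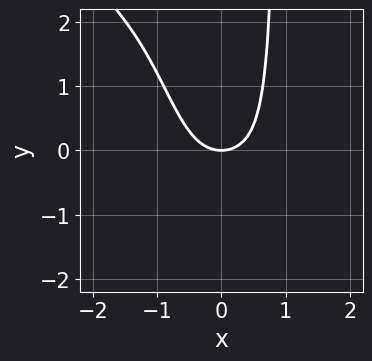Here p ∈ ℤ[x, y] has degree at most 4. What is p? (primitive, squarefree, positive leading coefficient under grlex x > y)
First, deg p = 4. No degree-3 curve has this shape.
Next, against the integer gridlines: it meets the y-axis at y = 0 (among the integer gridlines); it crosses the x-axis at the gridline x = 0.
Finally, putting this together gives p.

3*x^4 + 3*x^3*y + x^2*y + 3*x^2 - 3*y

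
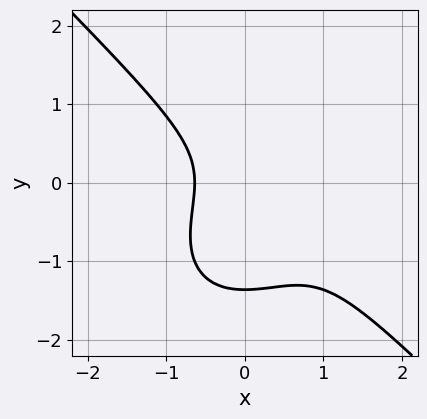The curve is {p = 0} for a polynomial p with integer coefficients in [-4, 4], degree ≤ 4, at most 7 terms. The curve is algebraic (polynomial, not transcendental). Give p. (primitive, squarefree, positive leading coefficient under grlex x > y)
3*x^3 + 3*y^3 - 3*x^2 + 3*y^2 + 2

1. The degree is 3 — no degree-2 curve has this shape.
2. Putting this together gives p.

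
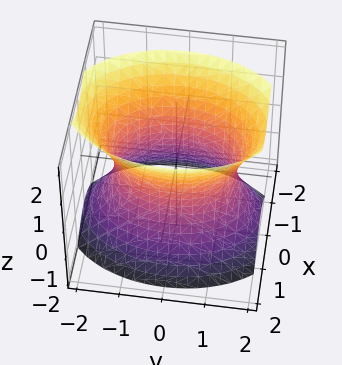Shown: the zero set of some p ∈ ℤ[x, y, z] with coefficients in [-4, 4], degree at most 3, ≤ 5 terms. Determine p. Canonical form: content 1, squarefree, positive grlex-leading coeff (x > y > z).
2*x^2 + y^2 - z^2 - 2

1. The degree is 2 — one connected sheet with a waist; a quadric.
2. Symmetries: it's symmetric under x → −x, forcing even powers of x; it's symmetric under y → −y, forcing even powers of y; the z ↦ −z reflection is a symmetry, so z appears only in even powers.
3. From the axis intercepts and sections: the x-axis gridline crossings are at x ∈ {-1, 1}; no z-intercept at any integer in the box.
4. The integer polynomial consistent with all of this is the stated p.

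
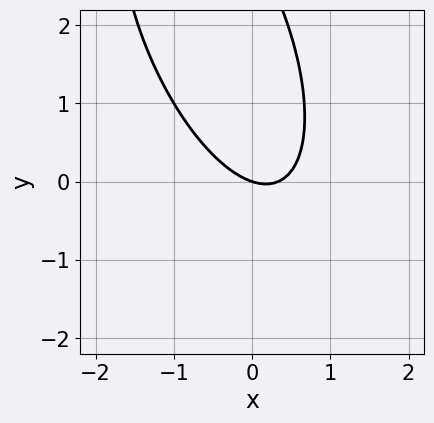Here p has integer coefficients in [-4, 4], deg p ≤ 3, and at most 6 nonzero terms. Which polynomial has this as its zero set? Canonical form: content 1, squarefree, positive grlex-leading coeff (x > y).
3*x^2 + 2*x*y + y^2 - x - 3*y

1. Degree: a generic line meets the curve in up to 2 points, so deg p = 2.
2. From the visible intercepts: one x-axis crossing is at x = 0; it crosses the y-axis at the gridline y = 0.
3. The integer polynomial consistent with all of this is the stated p.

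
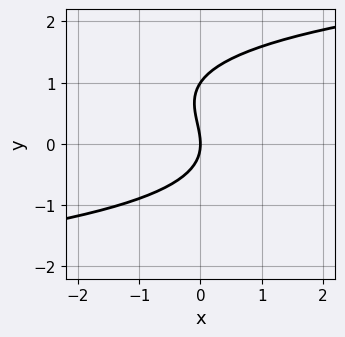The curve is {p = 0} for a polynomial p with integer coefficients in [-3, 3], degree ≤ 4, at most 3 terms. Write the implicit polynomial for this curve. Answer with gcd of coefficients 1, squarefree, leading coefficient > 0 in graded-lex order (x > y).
1. deg p = 3. The shape is more complex than any degree-2 curve.
2. Against the integer gridlines: among the integer gridlines, it crosses the y-axis at y ∈ {0, 1}; it meets the x-axis at x = 0 (among the integer gridlines).
3. Together with the visible shape, these determine p as stated.

2*y^3 - 2*y^2 - 3*x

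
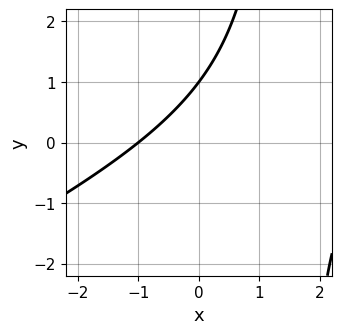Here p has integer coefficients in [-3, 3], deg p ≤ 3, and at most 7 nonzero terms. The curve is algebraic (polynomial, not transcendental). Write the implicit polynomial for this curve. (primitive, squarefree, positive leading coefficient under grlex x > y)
x^2 - 2*x*y - 2*x + 3*y - 3

Degree: the shape is more complex than any degree-1 curve, so deg p = 2.
Checking where it meets the axes: it meets the x-axis at x = -1 (among the integer gridlines); it meets the y-axis at y = 1 (among the integer gridlines).
Putting this together gives p.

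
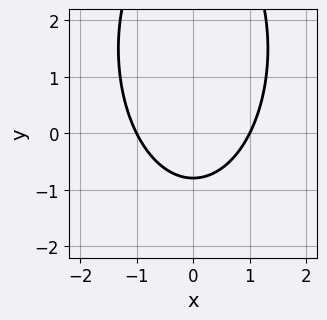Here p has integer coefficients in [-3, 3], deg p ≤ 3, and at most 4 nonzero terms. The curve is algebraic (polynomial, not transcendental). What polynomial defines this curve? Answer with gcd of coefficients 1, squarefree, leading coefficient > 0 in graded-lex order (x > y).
deg p = 2. The shape is more complex than any degree-1 curve.
Symmetries: mirror symmetry x ↦ −x ⇒ only even powers of x.
Against the integer gridlines: the x-axis gridline crossings are at x ∈ {-1, 1}.
Together with the visible shape, these determine p as stated.

3*x^2 + y^2 - 3*y - 3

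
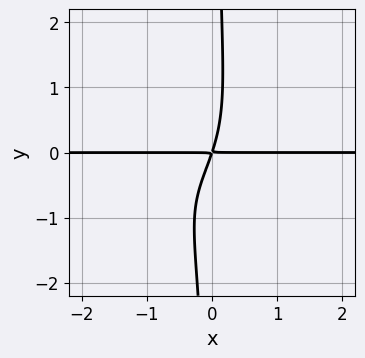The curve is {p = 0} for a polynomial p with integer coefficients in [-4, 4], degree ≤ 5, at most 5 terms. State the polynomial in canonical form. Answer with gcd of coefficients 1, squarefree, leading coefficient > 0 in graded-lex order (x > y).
2*x*y^3 + x^2*y + x*y^2 + 3*x*y - y^2

deg p = 4. The shape is more complex than any degree-3 curve.
From the axis intercepts and sections: the visible x-axis segment lies entirely on the curve.
Solving for integer coefficients yields p as stated.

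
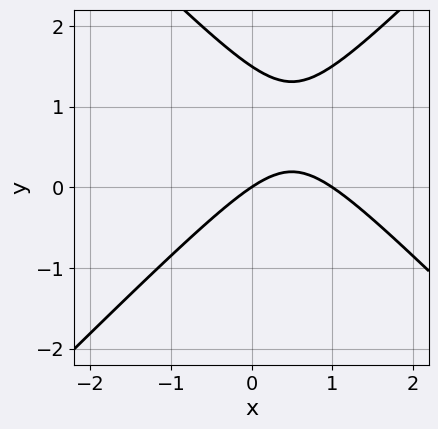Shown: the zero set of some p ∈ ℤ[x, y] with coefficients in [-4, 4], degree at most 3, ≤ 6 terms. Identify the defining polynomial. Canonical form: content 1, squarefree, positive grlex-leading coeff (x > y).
2*x^2 - 2*y^2 - 2*x + 3*y

deg p = 2. No degree-1 curve has this shape.
From the visible intercepts: the x-axis gridline crossings are at x ∈ {0, 1}; it meets the y-axis at y = 0 (among the integer gridlines).
Putting this together gives p.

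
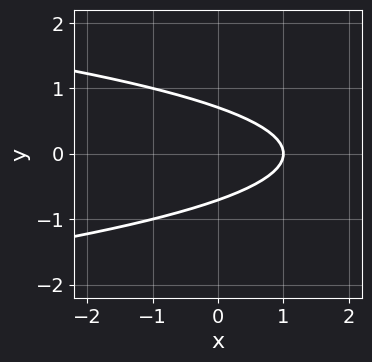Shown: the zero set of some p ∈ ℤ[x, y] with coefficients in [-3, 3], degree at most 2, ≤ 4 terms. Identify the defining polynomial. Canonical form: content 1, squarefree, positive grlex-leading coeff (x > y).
2*y^2 + x - 1

1. The degree is 2 — no degree-1 curve has this shape.
2. Symmetries: the y ↦ −y reflection is a symmetry, so y appears only in even powers.
3. Reading off the gridlines: one x-axis crossing is at x = 1.
4. Together with the visible shape, these determine p as stated.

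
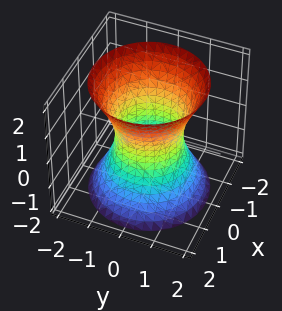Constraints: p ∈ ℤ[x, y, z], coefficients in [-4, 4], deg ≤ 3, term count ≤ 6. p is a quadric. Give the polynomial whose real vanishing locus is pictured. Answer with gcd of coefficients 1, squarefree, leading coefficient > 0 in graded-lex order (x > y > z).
deg p = 2. An hourglass — one-sheet hyperboloid; a quadric.
Symmetry: the z-axis is an axis of rotation, so x and y enter only as x² + y²; mirror symmetry z ↦ −z ⇒ only even powers of z.
Observable constraints: among the integer gridlines, it crosses the x-axis at x ∈ {-1, 1}; a circular section at z = 2 has radius between 1 and 2; among the integer gridlines, it crosses the y-axis at y ∈ {-1, 1}; it misses every integer gridline on the z-axis.
Fitting integer coefficients to these (and the overall shape) gives p.

2*x^2 + 2*y^2 - z^2 - 2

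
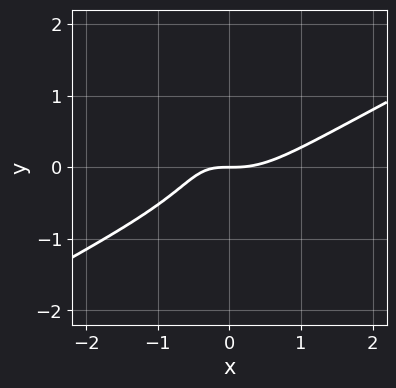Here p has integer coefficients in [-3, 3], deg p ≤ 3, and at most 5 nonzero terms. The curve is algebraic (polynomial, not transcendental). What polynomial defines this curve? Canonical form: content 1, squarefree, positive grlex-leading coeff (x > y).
First, degree: a generic line meets the curve in up to 3 points, so deg p = 3.
Then, from the axis intercepts and sections: it crosses the x-axis at the gridline x = 0; one y-axis crossing is at y = 0.
Finally, assembling these constraints gives the stated polynomial.

2*x^3 - 3*x^2*y - 3*y^3 - 2*x*y - 2*y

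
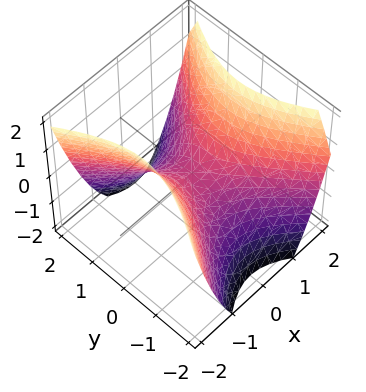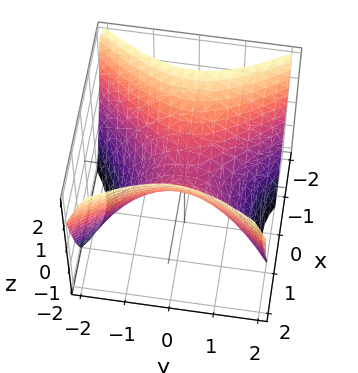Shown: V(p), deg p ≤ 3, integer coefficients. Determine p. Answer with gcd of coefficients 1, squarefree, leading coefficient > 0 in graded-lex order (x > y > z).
3*x^2 - 2*y^2 - 3*z

(a) deg p = 2.
(b) Symmetries: it's symmetric under y → −y, forcing even powers of y; mirror symmetry x ↦ −x ⇒ only even powers of x.
(c) Against the integer gridlines: it meets the y-axis at y = 0 (among the integer gridlines); one z-axis crossing is at z = 0; it crosses the x-axis at the gridline x = 0.
(d) Together with the visible shape, these determine p as stated.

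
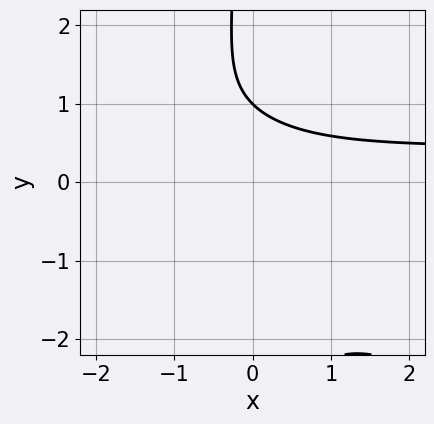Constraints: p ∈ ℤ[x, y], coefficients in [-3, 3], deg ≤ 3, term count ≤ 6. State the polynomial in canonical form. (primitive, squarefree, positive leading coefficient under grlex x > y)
The degree is 3 — a generic line meets the curve in up to 3 points.
Checking where it meets the axes: it crosses the y-axis at the gridline y = 1; no x-intercept at any integer in the box.
Assembling these constraints gives the stated polynomial.

2*x^2*y + 3*x*y^2 - x^2 + 3*y - 3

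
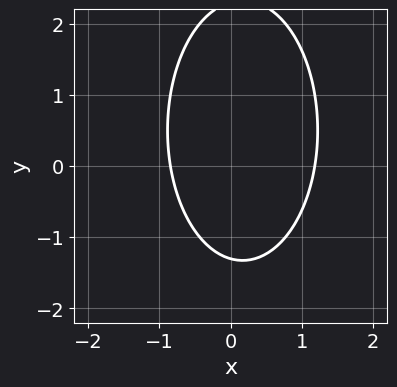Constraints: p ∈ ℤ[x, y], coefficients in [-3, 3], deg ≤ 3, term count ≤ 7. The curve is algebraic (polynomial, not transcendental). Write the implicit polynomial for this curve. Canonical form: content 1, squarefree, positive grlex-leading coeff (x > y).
3*x^2 + y^2 - x - y - 3

First, deg p = 2.
Finally, solving for integer coefficients yields p as stated.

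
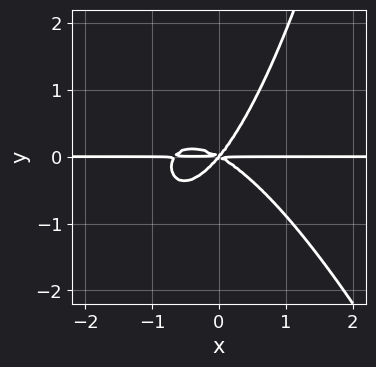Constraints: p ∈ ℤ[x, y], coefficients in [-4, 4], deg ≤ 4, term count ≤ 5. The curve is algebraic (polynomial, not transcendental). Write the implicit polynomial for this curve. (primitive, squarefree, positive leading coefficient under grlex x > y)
3*x^3*y + x^2*y^2 + 2*x^2*y + 2*x*y^2 - 3*y^3

1. Degree: a generic line meets the curve in up to 4 points, so deg p = 4.
2. Against the integer gridlines: every point of the x-axis in the box is on the curve; it meets the y-axis at y = 0 (among the integer gridlines).
3. Fitting integer coefficients to these (and the overall shape) gives p.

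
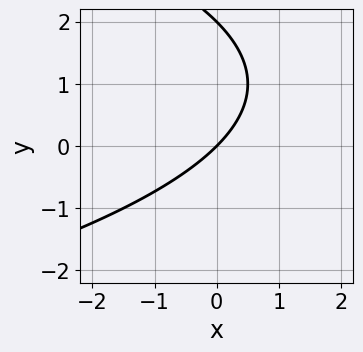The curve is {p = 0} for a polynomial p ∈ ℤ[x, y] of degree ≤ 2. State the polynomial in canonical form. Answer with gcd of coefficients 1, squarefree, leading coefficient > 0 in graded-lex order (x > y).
y^2 + 2*x - 2*y

First, degree: no degree-1 curve has this shape, so deg p = 2.
Then, checking where it meets the axes: among the integer gridlines, it crosses the y-axis at y ∈ {0, 2}; it meets the x-axis at x = 0 (among the integer gridlines).
Finally, putting this together gives p.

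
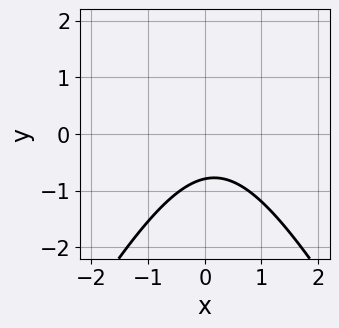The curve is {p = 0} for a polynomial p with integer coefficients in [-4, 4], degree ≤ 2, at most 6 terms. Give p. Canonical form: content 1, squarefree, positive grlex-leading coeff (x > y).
Degree: no degree-1 curve has this shape, so deg p = 2.
Checking where it meets the axes: the curve avoids every integer x-axis point in the box.
Assembling these constraints gives the stated polynomial.

3*x^2 - y^2 - x + 3*y + 3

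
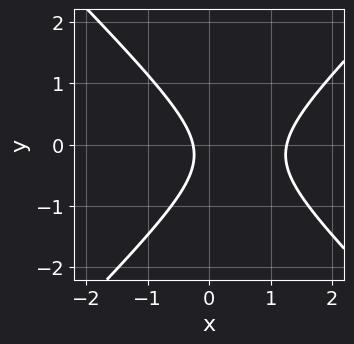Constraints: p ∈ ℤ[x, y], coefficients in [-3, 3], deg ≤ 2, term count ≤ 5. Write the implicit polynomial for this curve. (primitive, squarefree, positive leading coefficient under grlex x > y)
3*x^2 - 3*y^2 - 3*x - y - 1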